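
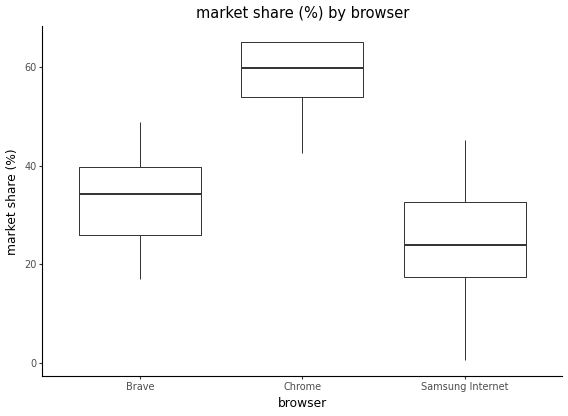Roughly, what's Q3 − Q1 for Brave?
Q3 ≈ 40, Q1 ≈ 25; IQR ≈ 15.

≈ 15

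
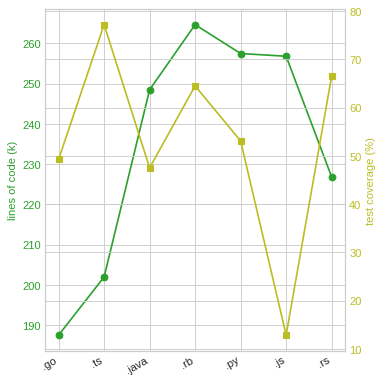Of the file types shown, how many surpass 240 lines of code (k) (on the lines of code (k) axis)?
4

Above 240: .java, .rb, .py, .js.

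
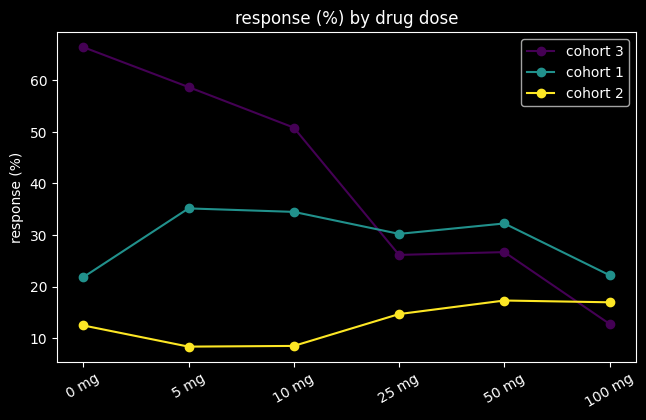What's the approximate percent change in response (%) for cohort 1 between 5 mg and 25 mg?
≈ -14.3%

5 mg ≈ 35, 25 mg ≈ 30; (30 − 35) / 35 ≈ -14.3%.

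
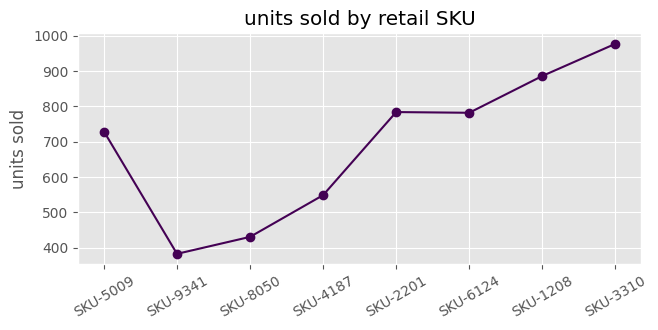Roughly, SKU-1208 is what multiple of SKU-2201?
≈ 1.12×

SKU-1208 ≈ 900, SKU-2201 ≈ 800; 900/800 ≈ 1.12.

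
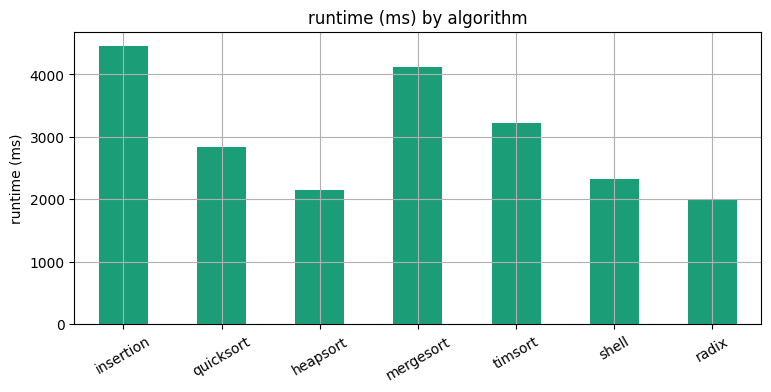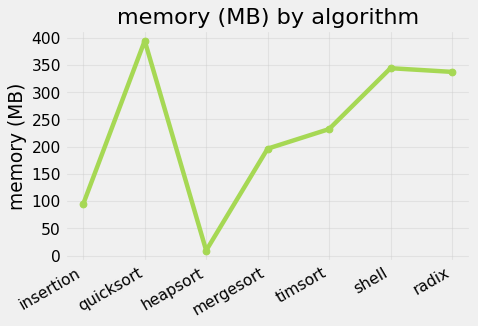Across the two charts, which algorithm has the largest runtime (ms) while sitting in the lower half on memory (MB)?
insertion

Chart 2 median memory (MB) ≈ 250; below-median algorithms: insertion, heapsort, mergesort. Among those, insertion has the highest runtime (ms) (≈ 4500).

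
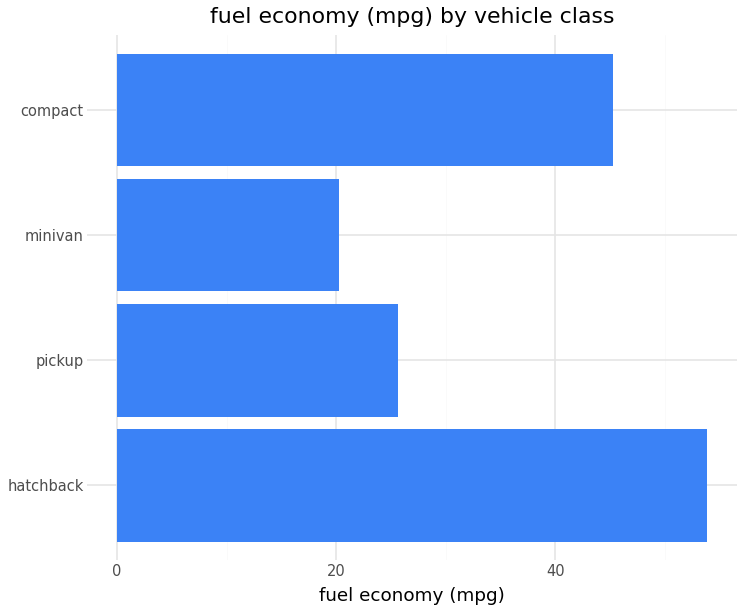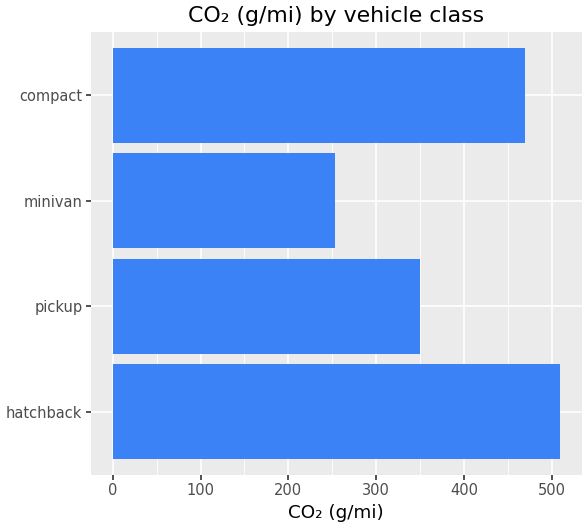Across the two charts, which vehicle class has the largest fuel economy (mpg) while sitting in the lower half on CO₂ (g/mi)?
pickup

Chart 2 median CO₂ (g/mi) ≈ 400; below-median vehicle classes: pickup, minivan. Among those, pickup has the highest fuel economy (mpg) (≈ 25).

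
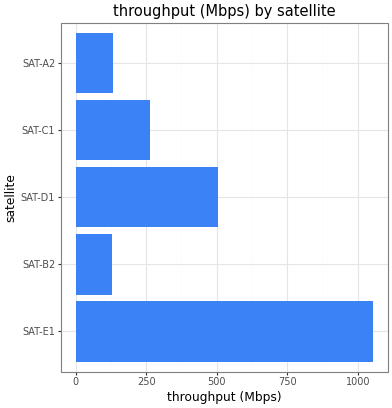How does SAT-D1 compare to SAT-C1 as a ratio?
≈ 1.67×

SAT-D1 ≈ 500, SAT-C1 ≈ 300; 500/300 ≈ 1.67.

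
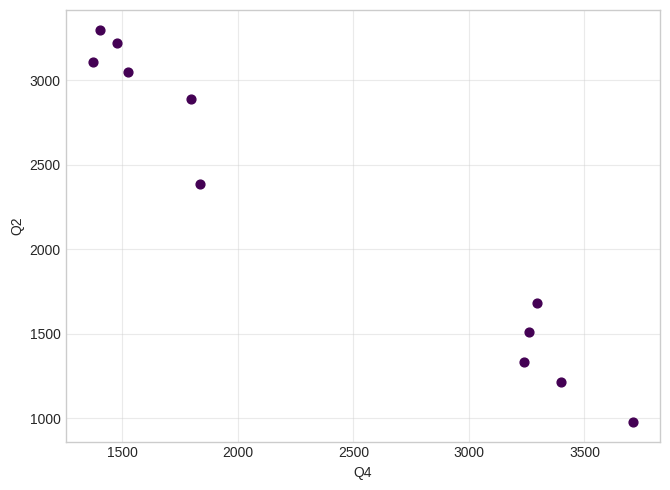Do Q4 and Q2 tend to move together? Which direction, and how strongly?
Points are negatively correlated; strong (|r| ≈ 1.0).

negative, strong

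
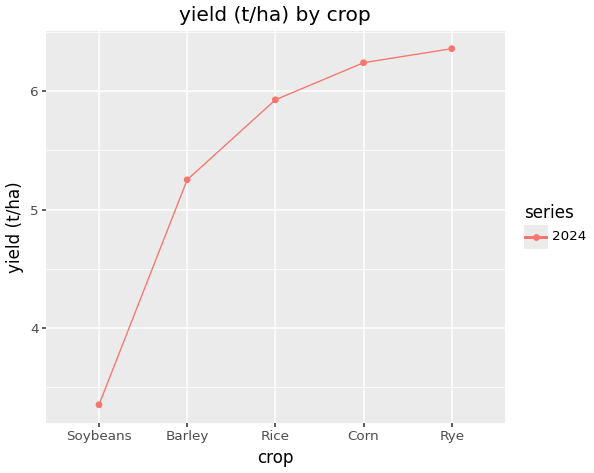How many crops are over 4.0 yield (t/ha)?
4

Above 4.0: Barley, Rice, Corn, Rye.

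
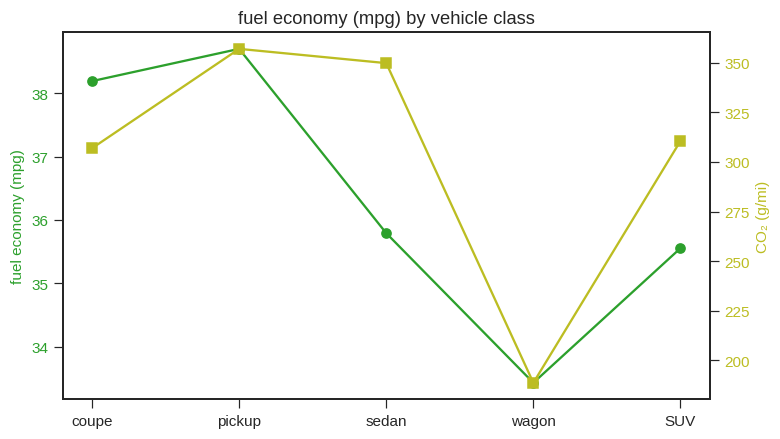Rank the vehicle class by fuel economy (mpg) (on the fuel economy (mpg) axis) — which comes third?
Top 4 (on the fuel economy (mpg) axis): pickup ≈ 38.5, coupe ≈ 38.0, sedan ≈ 36.0, SUV ≈ 35.5.

sedan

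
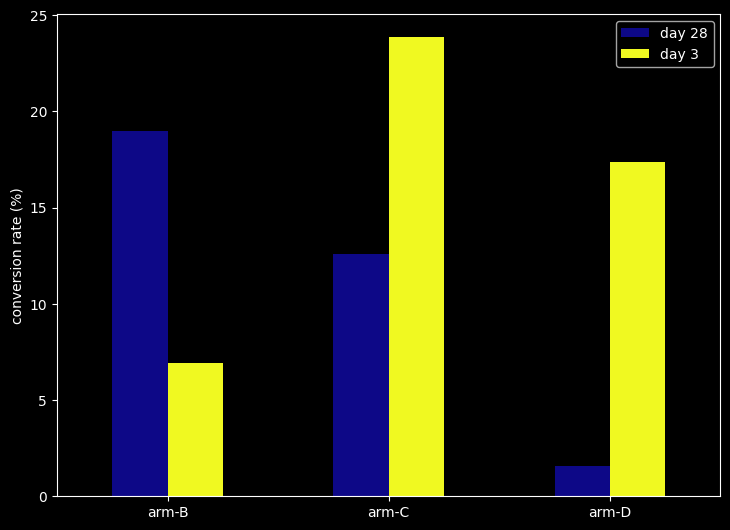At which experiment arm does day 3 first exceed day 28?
arm-C

arm-B: day 3 ≈ 6 vs day 28 ≈ 18 (not yet); arm-C: day 3 ≈ 24 vs day 28 ≈ 12 (first crossover).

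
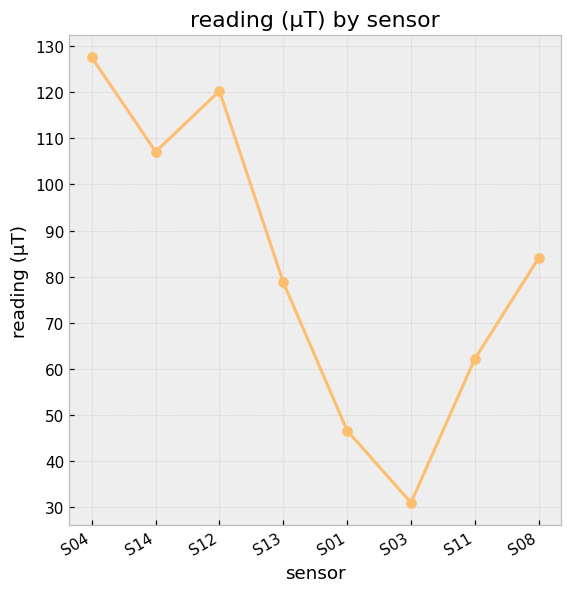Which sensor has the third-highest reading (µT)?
Top 4: S04 ≈ 130, S12 ≈ 120, S14 ≈ 110, S08 ≈ 80.

S14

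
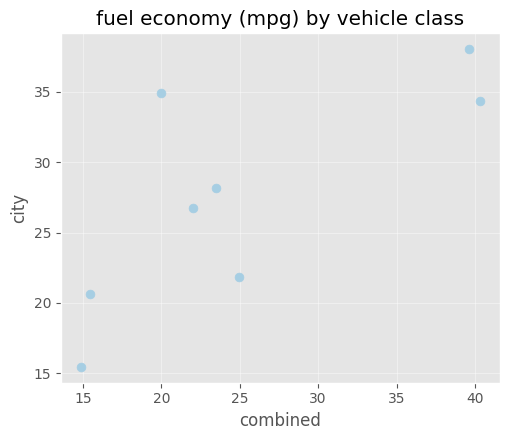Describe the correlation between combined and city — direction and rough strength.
Points are positively correlated; strong (|r| ≈ 0.8).

positive, strong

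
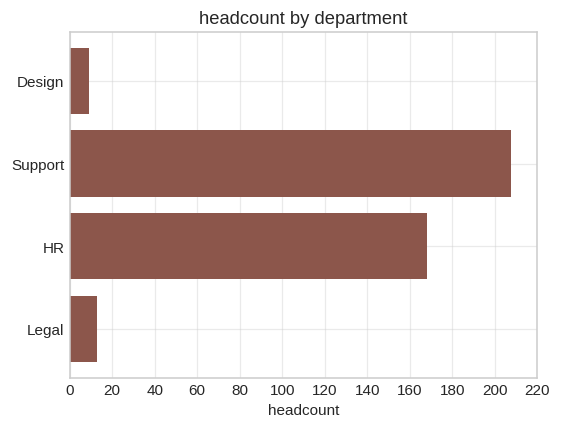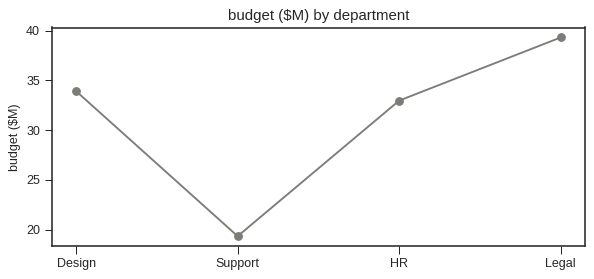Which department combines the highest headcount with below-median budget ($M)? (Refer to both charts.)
Support

Chart 2 median budget ($M) ≈ 35; below-median departments: Support, HR. Among those, Support has the highest headcount (≈ 200).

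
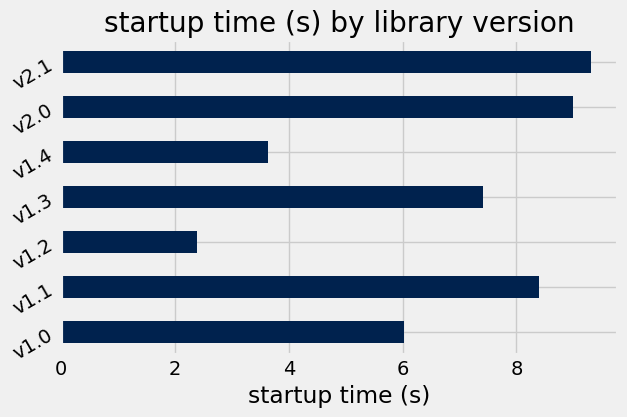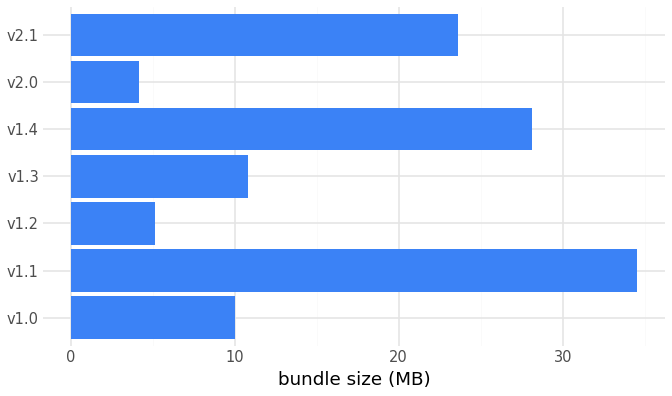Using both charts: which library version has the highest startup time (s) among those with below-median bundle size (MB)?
v2.0

Chart 2 median bundle size (MB) ≈ 10; below-median library versions: v1.0, v1.2, v2.0. Among those, v2.0 has the highest startup time (s) (≈ 9).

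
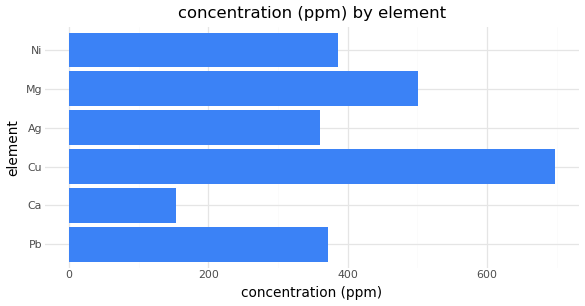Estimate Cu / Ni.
≈ 1.75×

Cu ≈ 700, Ni ≈ 400; 700/400 ≈ 1.75.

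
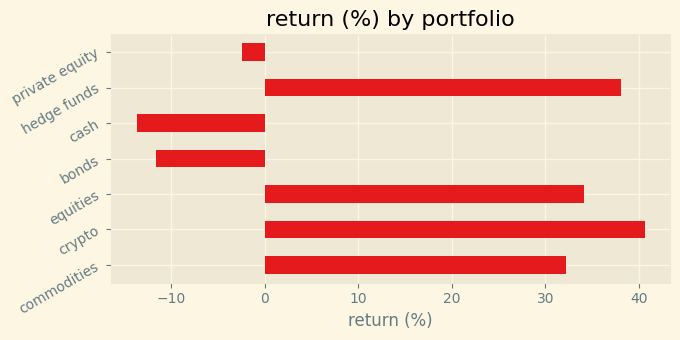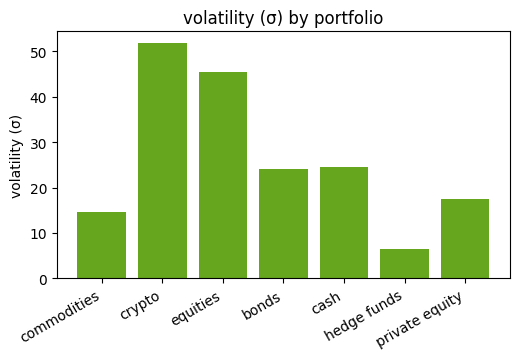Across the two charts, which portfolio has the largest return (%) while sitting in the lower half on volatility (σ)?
hedge funds

Chart 2 median volatility (σ) ≈ 25; below-median portfolios: commodities, hedge funds, private equity. Among those, hedge funds has the highest return (%) (≈ 40).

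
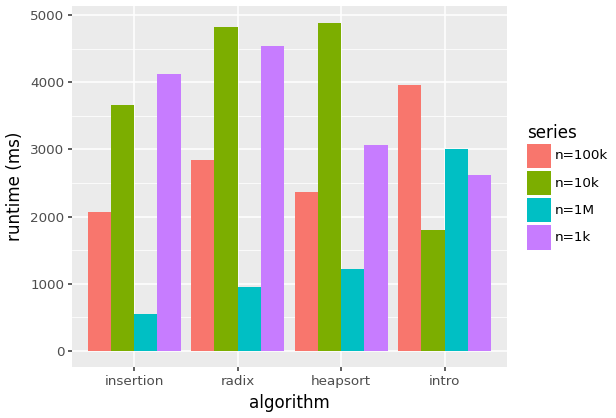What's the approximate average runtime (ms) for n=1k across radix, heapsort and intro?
(4500 + 3000 + 2500) / 3 ≈ 3333.

≈ 3333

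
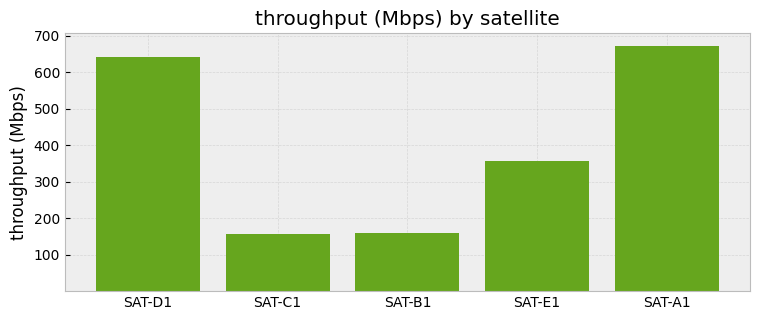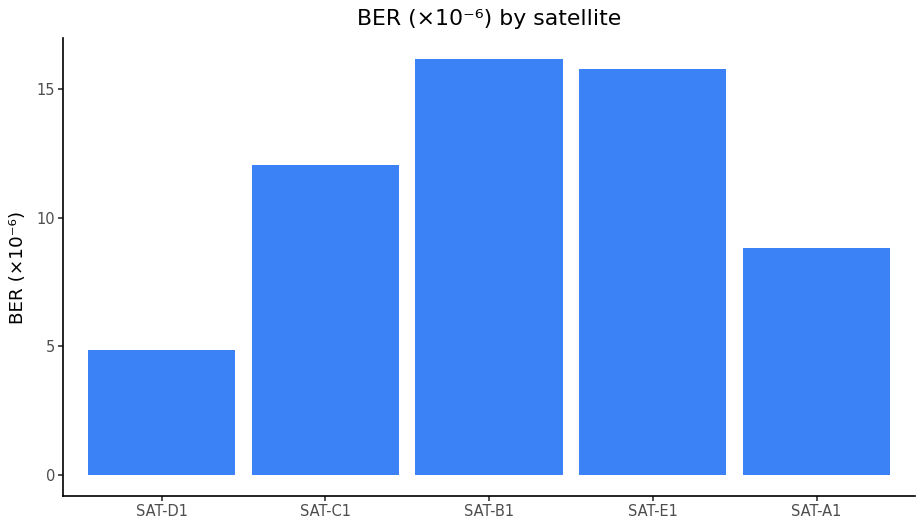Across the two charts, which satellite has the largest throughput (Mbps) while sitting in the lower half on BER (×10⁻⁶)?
SAT-A1

Chart 2 median BER (×10⁻⁶) ≈ 12; below-median satellites: SAT-D1, SAT-A1. Among those, SAT-A1 has the highest throughput (Mbps) (≈ 700).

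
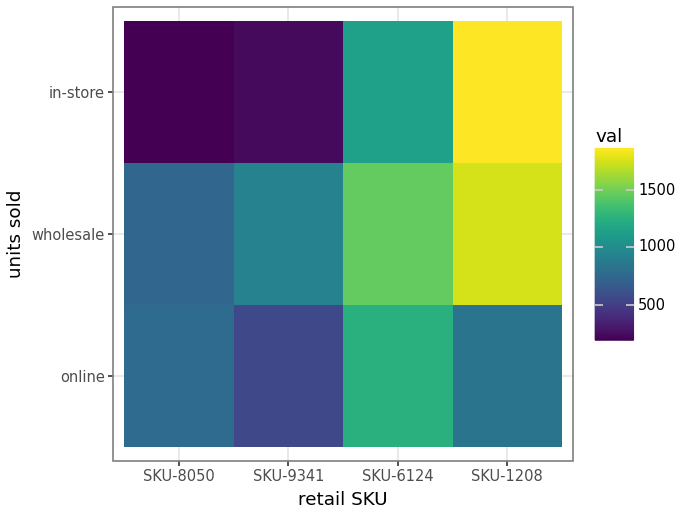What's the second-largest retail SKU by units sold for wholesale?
Top 3 for wholesale: SKU-1208 ≈ 1800, SKU-6124 ≈ 1400, SKU-9341 ≈ 1000.

SKU-6124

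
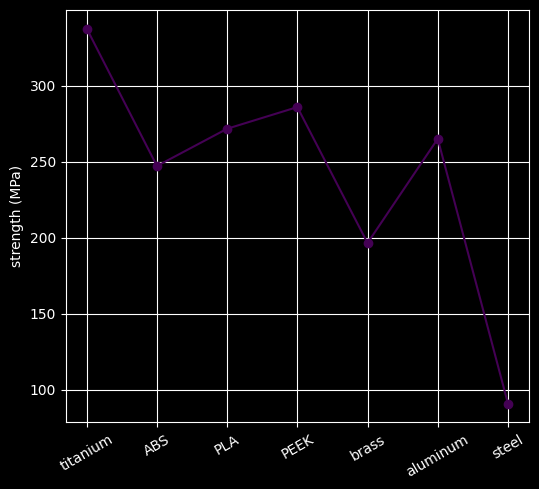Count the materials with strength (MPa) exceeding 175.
Above 175: titanium, ABS, PLA, PEEK, brass, aluminum.

6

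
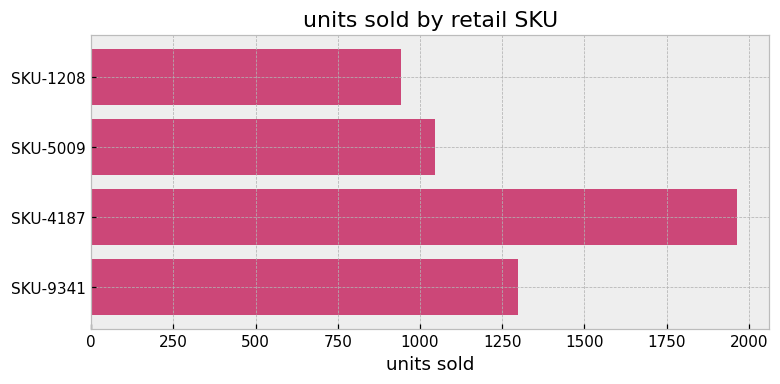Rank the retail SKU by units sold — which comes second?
SKU-9341

Top 3: SKU-4187 ≈ 2000, SKU-9341 ≈ 1200, SKU-5009 ≈ 1000.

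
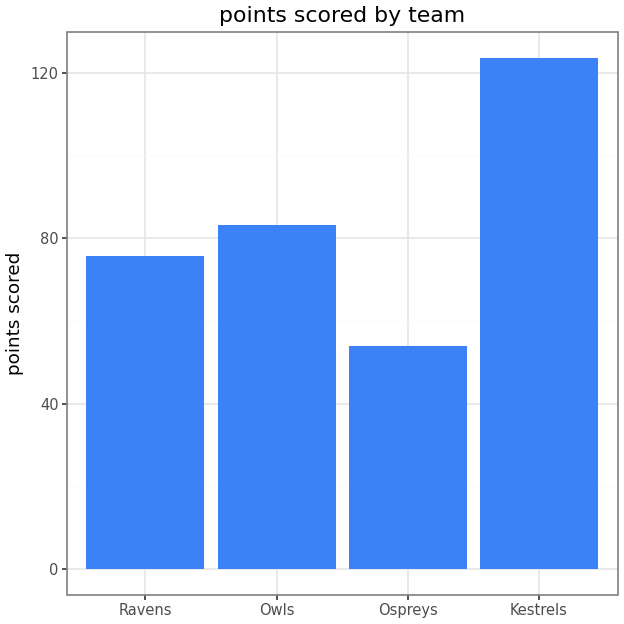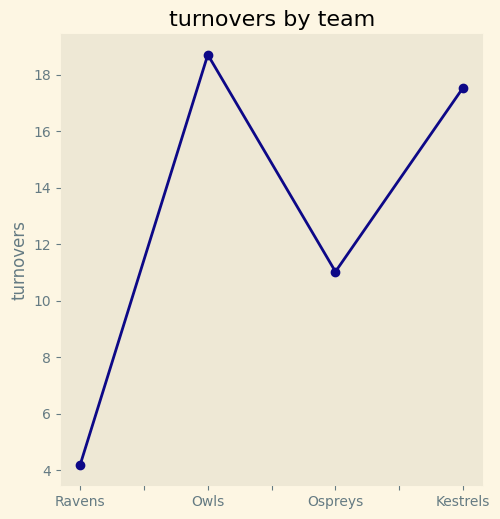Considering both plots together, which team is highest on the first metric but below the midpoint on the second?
Chart 2 median turnovers ≈ 14; below-median teams: Ravens, Ospreys. Among those, Ravens has the highest points scored (≈ 80).

Ravens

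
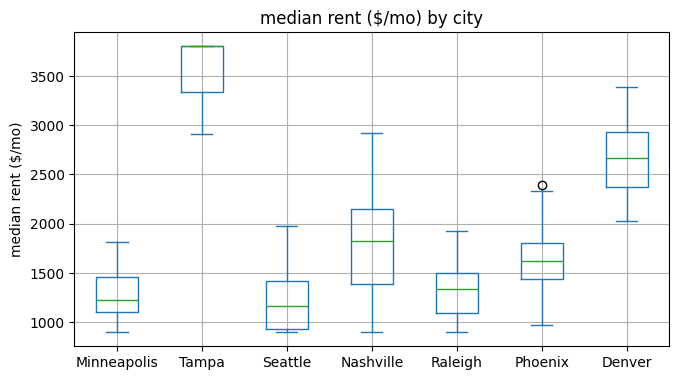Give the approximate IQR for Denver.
Q3 ≈ 3000, Q1 ≈ 2500; IQR ≈ 500.

≈ 500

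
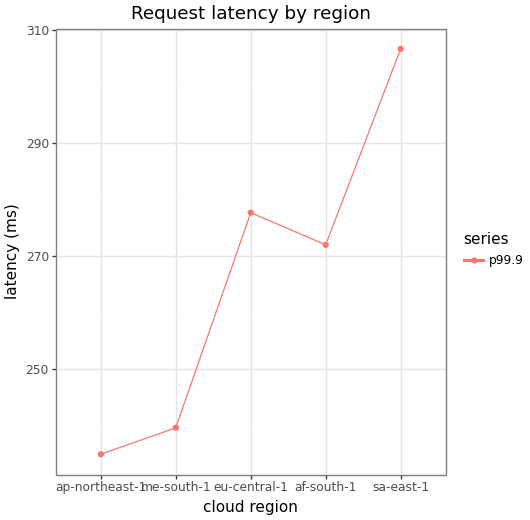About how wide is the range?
≈ 80

Max sa-east-1 ≈ 310, min ap-northeast-1 ≈ 230; range ≈ 80.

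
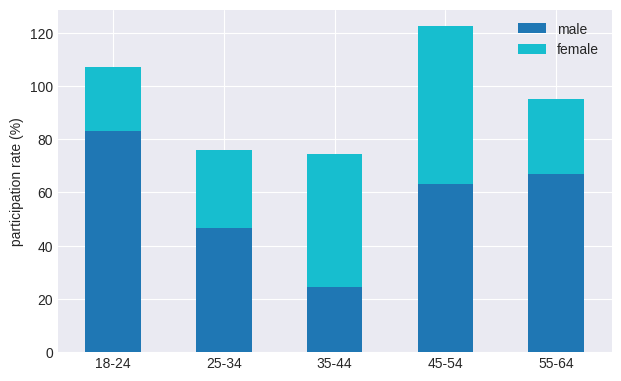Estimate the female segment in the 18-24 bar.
≈ 20

female top ≈ 100, bottom ≈ 80; segment ≈ 20.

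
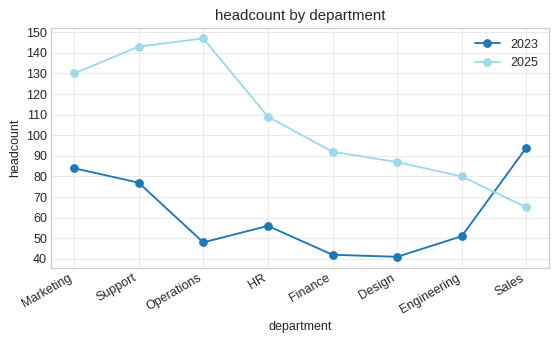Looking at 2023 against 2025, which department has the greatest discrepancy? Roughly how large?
Operations: 2023 ≈ 50, 2025 ≈ 150 → gap ≈ 100. Next-largest (Support) is only ≈ 60.

Operations, ≈ 100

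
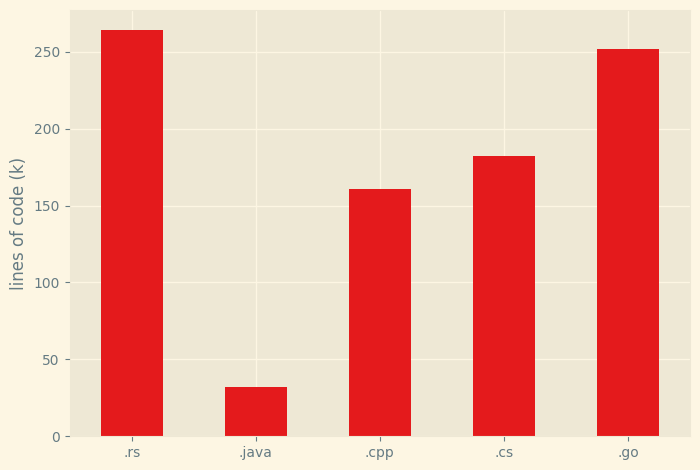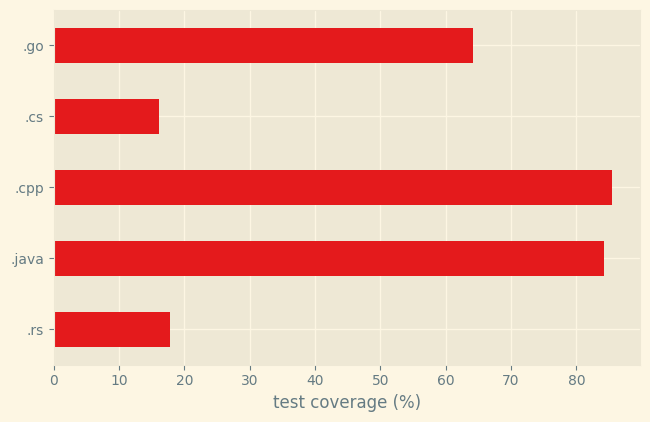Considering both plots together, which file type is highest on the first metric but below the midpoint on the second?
.rs

Chart 2 median test coverage (%) ≈ 60; below-median file types: .rs, .cs. Among those, .rs has the highest lines of code (k) (≈ 275).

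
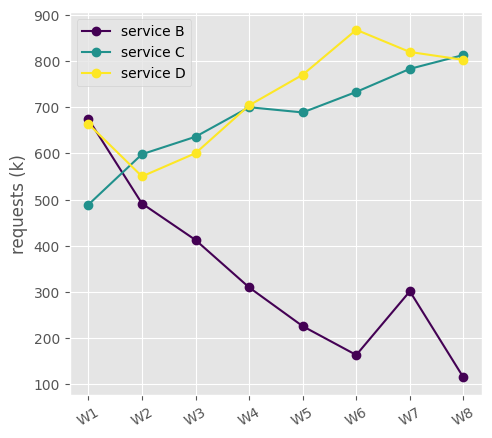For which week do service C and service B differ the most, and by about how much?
W8, ≈ 700 k

W8: service C ≈ 800, service B ≈ 100 → gap ≈ 700. Next-largest (W6) is only ≈ 500.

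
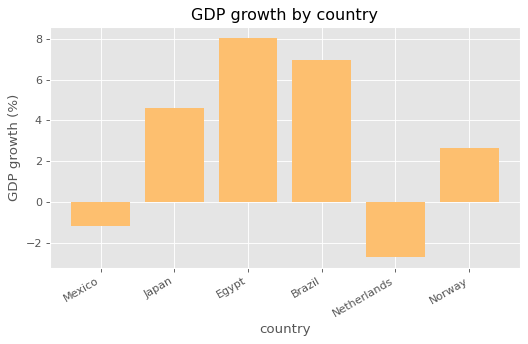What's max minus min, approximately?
Max Egypt ≈ 8, min Netherlands ≈ -3; range ≈ 11.

≈ 11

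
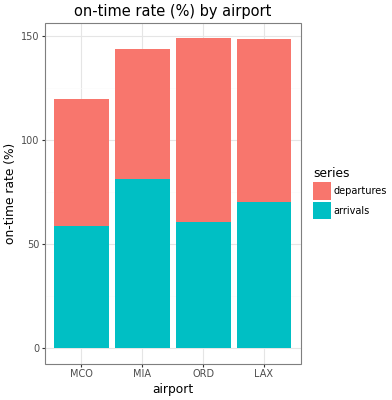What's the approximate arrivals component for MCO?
arrivals top ≈ 60, bottom ≈ 0; segment ≈ 60.

≈ 60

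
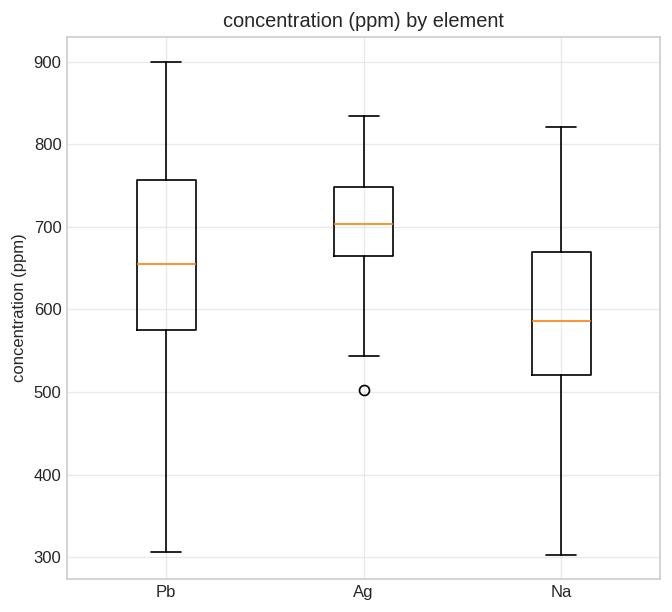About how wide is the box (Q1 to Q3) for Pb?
≈ 190

Q3 ≈ 760, Q1 ≈ 570; IQR ≈ 190.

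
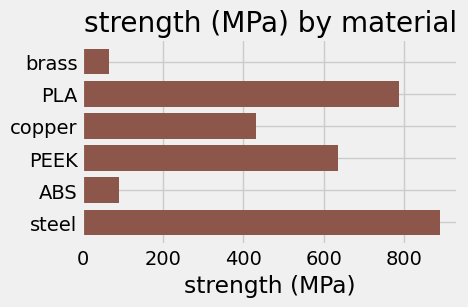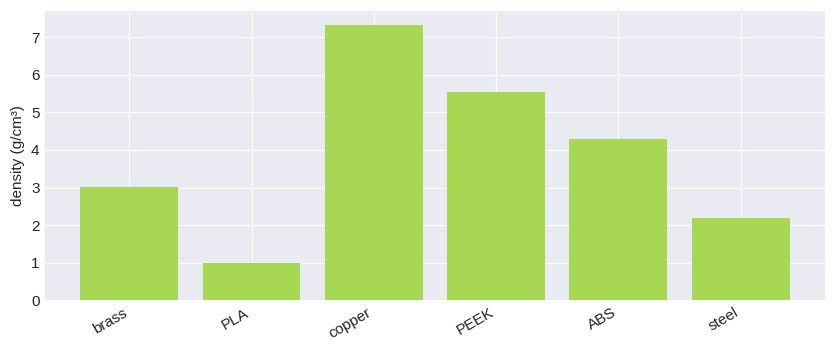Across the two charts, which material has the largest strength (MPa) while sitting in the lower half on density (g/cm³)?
steel

Chart 2 median density (g/cm³) ≈ 4; below-median materials: brass, PLA, steel. Among those, steel has the highest strength (MPa) (≈ 900).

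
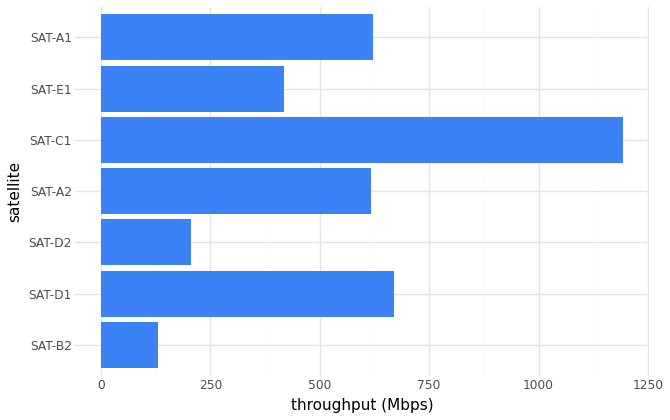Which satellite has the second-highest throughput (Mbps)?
SAT-D1

Top 3: SAT-C1 ≈ 1200, SAT-D1 ≈ 700, SAT-A1 ≈ 600.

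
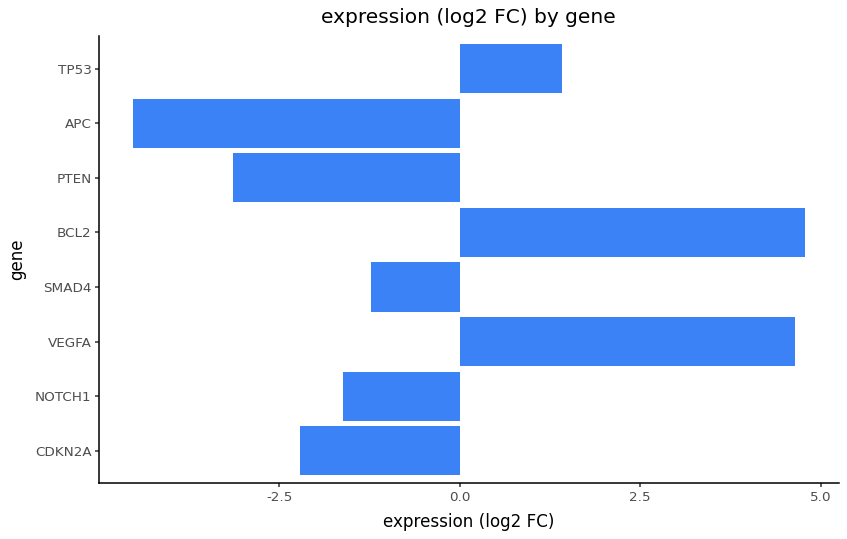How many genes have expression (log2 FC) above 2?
Above 2: VEGFA, BCL2.

2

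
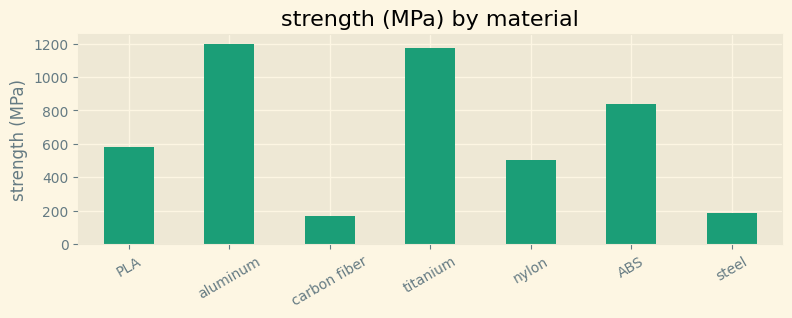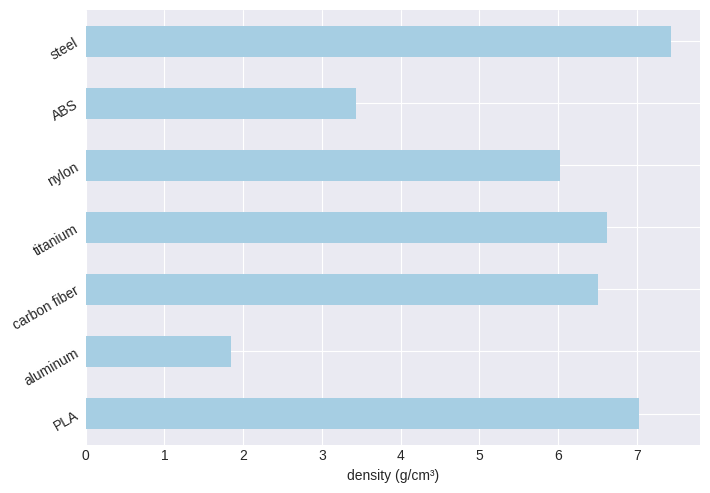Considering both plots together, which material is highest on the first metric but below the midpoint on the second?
aluminum

Chart 2 median density (g/cm³) ≈ 7; below-median materials: aluminum, nylon, ABS. Among those, aluminum has the highest strength (MPa) (≈ 1200).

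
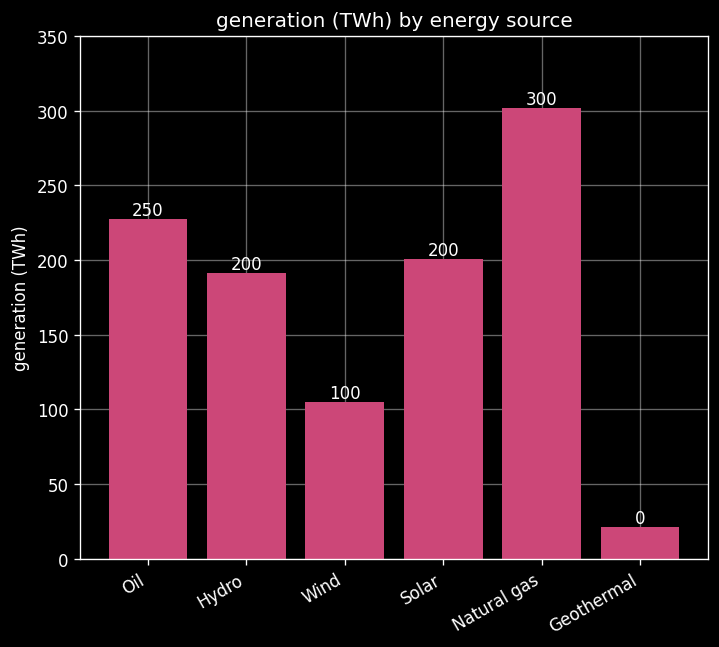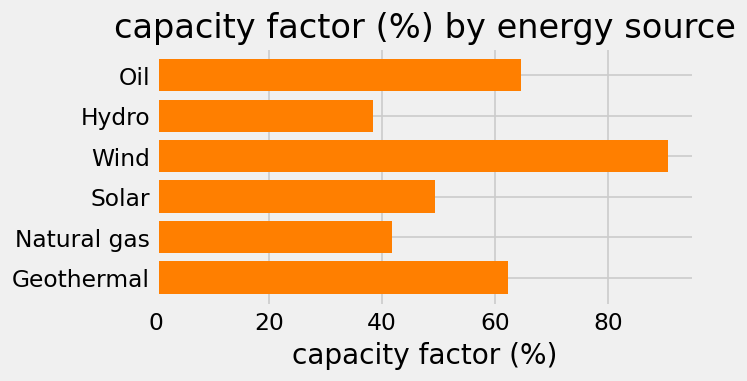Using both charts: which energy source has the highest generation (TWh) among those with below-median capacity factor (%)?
Chart 2 median capacity factor (%) ≈ 60; below-median energy sources: Hydro, Solar, Natural gas. Among those, Natural gas has the highest generation (TWh) (≈ 300).

Natural gas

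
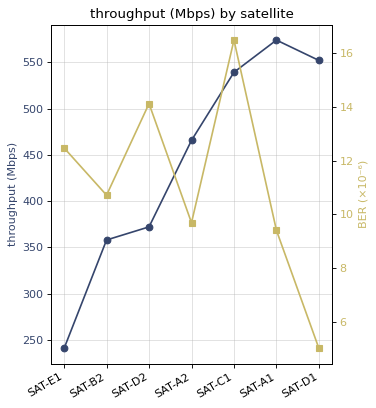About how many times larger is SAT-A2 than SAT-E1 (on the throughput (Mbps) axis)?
SAT-A2 ≈ 450, SAT-E1 ≈ 250; 450/250 ≈ 1.8.

≈ 1.8×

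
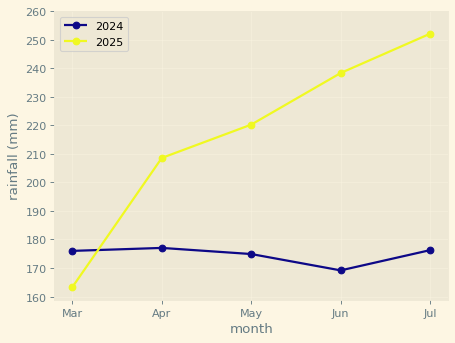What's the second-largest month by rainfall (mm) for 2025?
Top 3 for 2025: Jul ≈ 250, Jun ≈ 240, May ≈ 220.

Jun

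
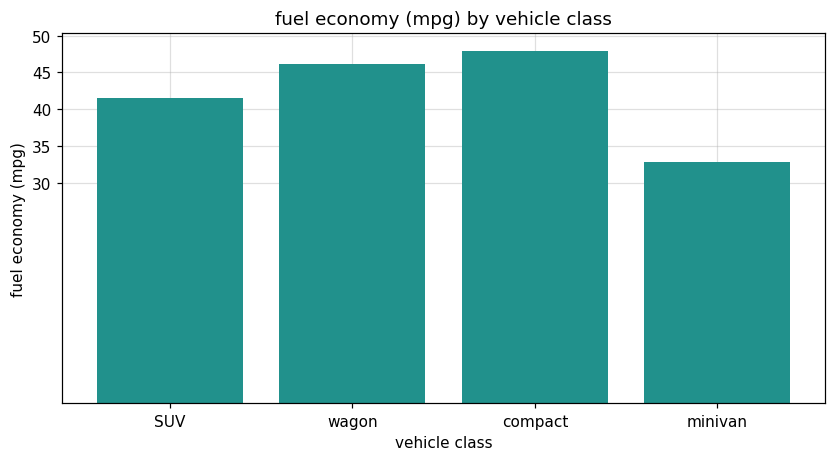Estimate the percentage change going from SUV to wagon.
SUV ≈ 40, wagon ≈ 45; (45 − 40) / 40 ≈ +12.5%.

≈ +12.5%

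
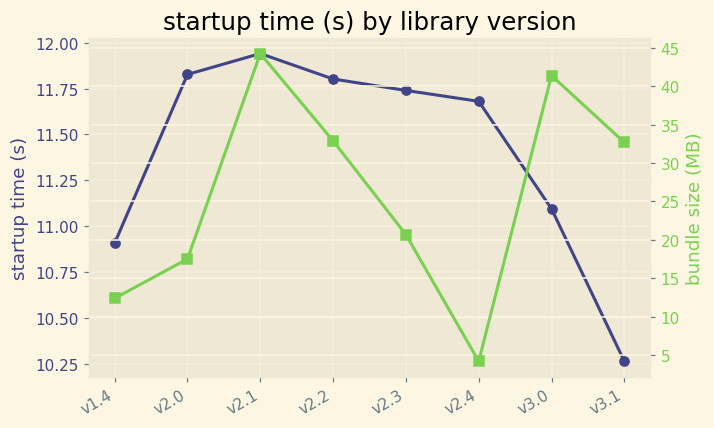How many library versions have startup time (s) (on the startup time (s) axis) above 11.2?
5

Above 11.2: v2.0, v2.1, v2.2, v2.3, v2.4.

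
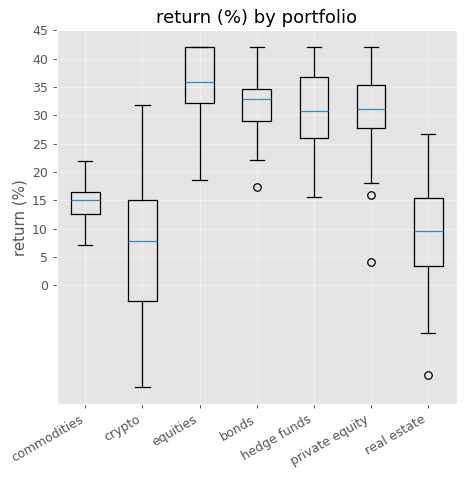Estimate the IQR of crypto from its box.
Q3 ≈ 15, Q1 ≈ -5; IQR ≈ 20.

≈ 20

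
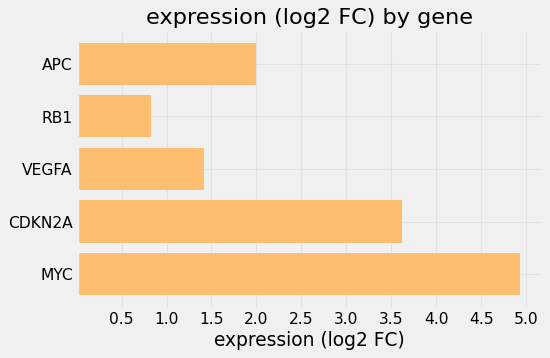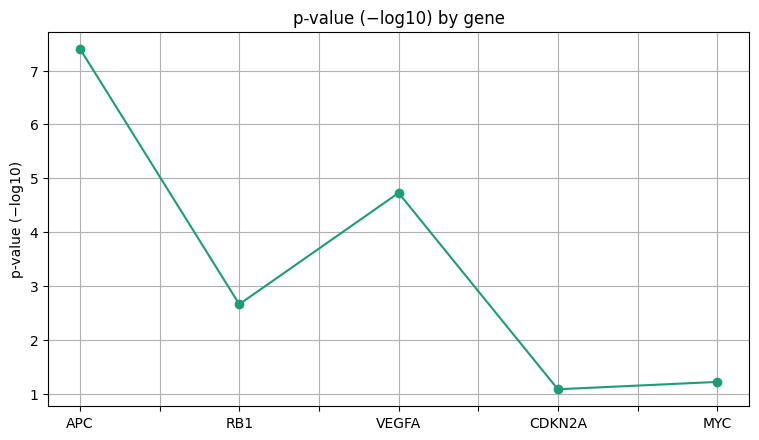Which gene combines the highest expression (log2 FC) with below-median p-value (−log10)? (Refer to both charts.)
Chart 2 median p-value (−log10) ≈ 3; below-median genes: CDKN2A, MYC. Among those, MYC has the highest expression (log2 FC) (≈ 5).

MYC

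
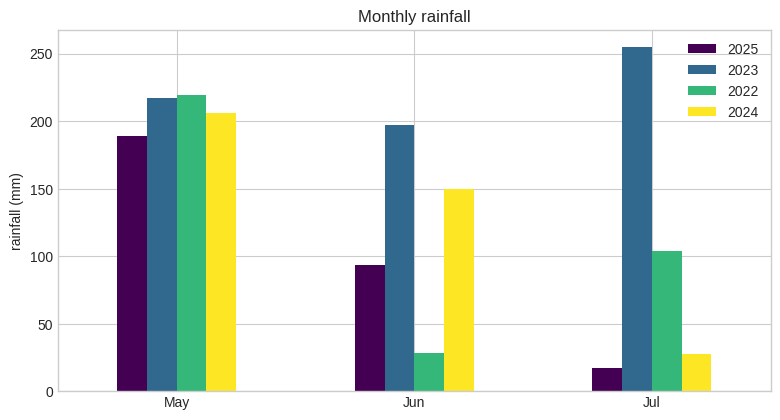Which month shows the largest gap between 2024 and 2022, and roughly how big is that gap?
Jun, ≈ 125 mm

Jun: 2024 ≈ 150, 2022 ≈ 25 → gap ≈ 125. Next-largest (Jul) is only ≈ 75.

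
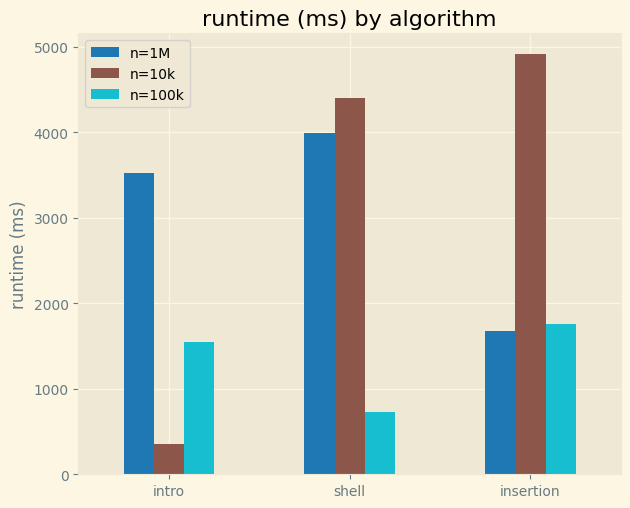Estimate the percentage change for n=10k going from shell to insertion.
≈ +11.1%

shell ≈ 4500, insertion ≈ 5000; (5000 − 4500) / 4500 ≈ +11.1%.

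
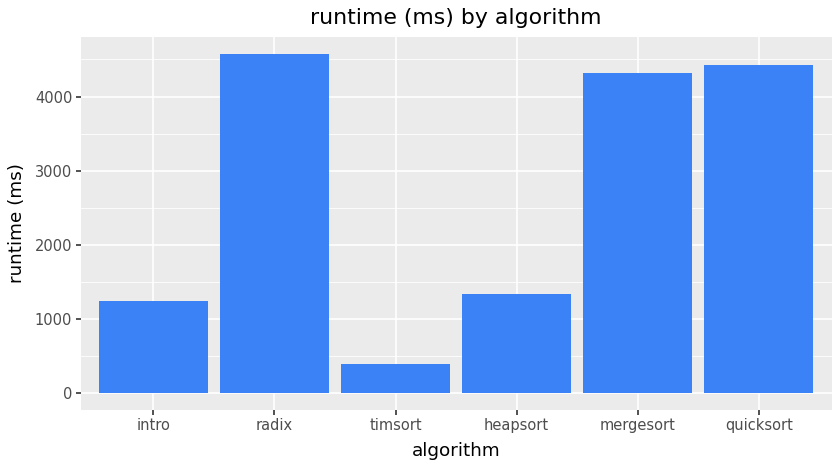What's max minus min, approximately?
≈ 4000

Max radix ≈ 4500, min timsort ≈ 500; range ≈ 4000.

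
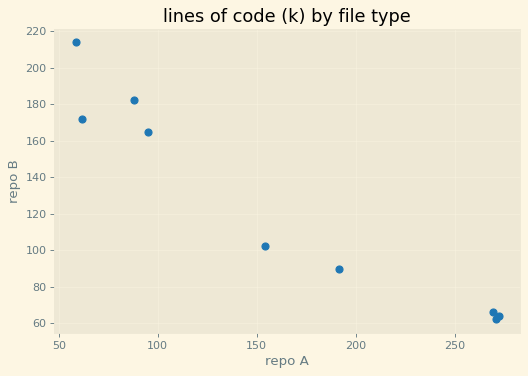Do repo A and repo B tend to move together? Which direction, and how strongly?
Points are negatively correlated; strong (|r| ≈ 1.0).

negative, strong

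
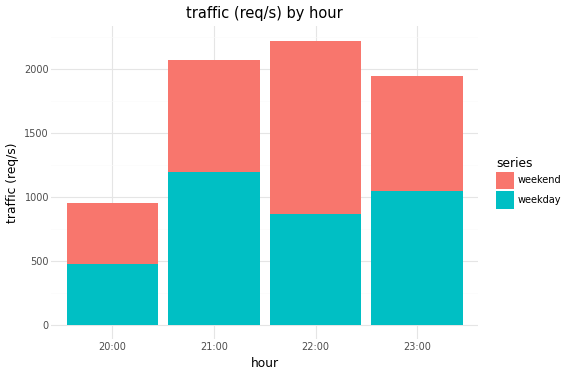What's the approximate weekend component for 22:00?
≈ 1400

weekend top ≈ 2200, bottom ≈ 800; segment ≈ 1400.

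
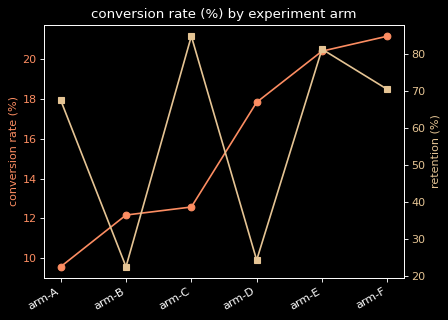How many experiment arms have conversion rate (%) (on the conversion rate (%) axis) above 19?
Above 19: arm-E, arm-F.

2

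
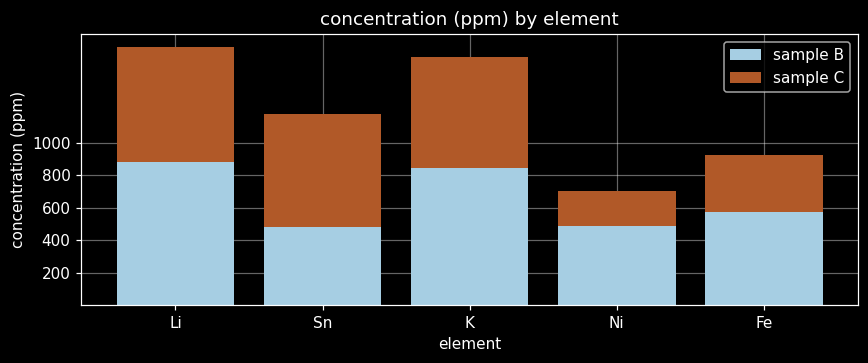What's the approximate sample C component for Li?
sample C top ≈ 1600, bottom ≈ 800; segment ≈ 800.

≈ 800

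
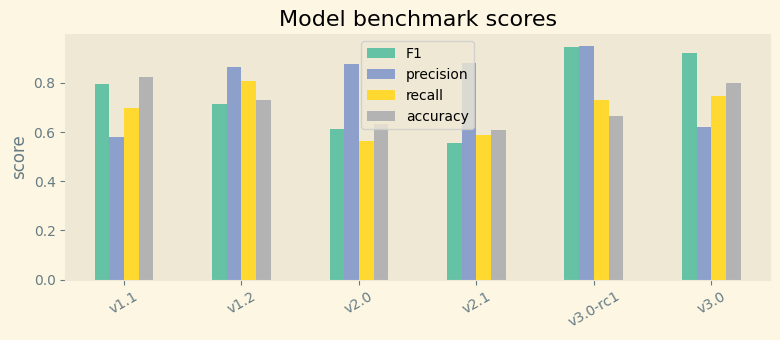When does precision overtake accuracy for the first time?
v1.1: precision ≈ 0.6 vs accuracy ≈ 0.8 (not yet); v1.2: precision ≈ 0.9 vs accuracy ≈ 0.7 (first crossover).

v1.2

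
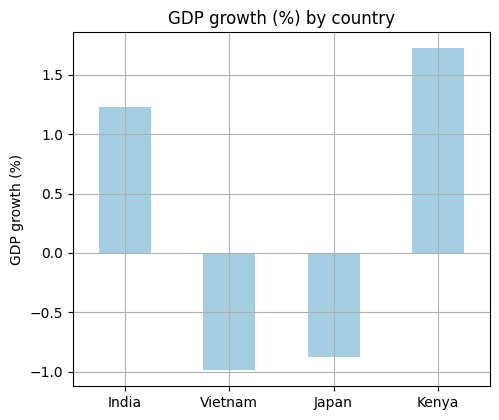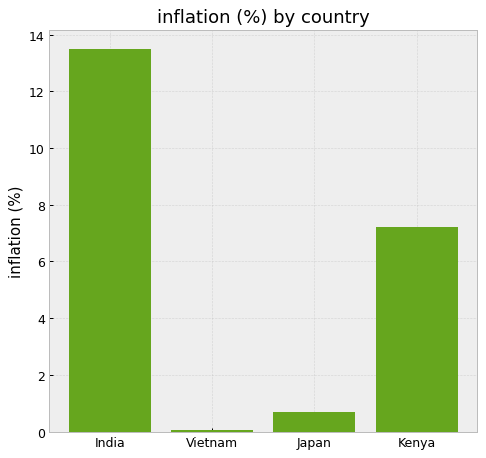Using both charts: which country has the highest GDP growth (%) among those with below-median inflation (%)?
Japan

Chart 2 median inflation (%) ≈ 4; below-median countries: Vietnam, Japan. Among those, Japan has the highest GDP growth (%) (≈ -0.8).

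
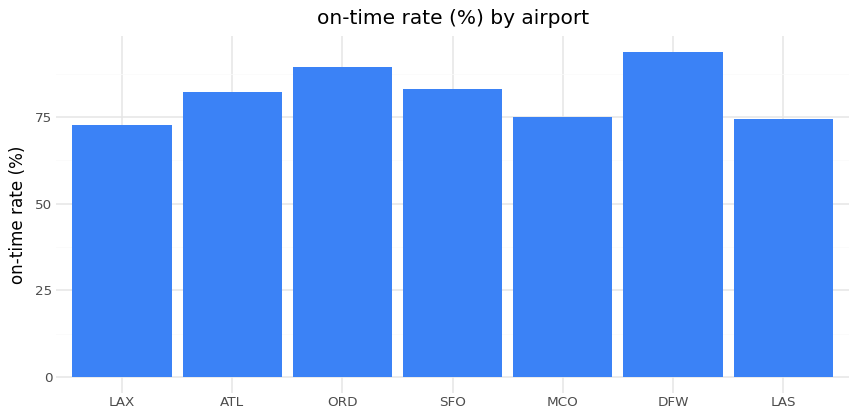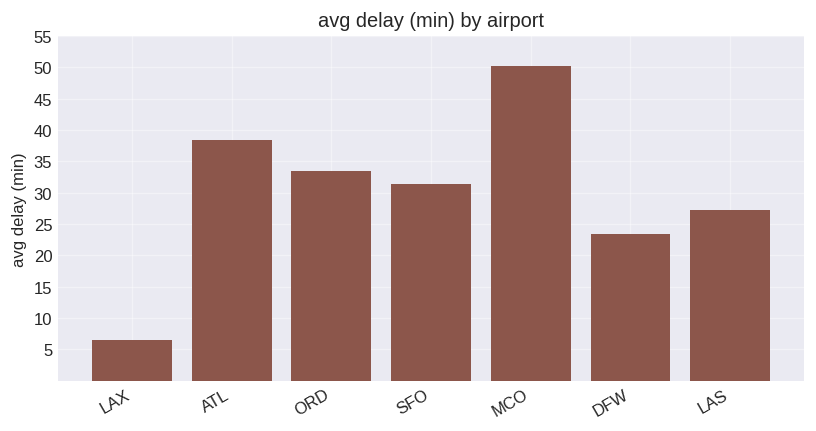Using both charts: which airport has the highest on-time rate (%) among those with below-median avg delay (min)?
DFW

Chart 2 median avg delay (min) ≈ 30; below-median airports: LAX, DFW, LAS. Among those, DFW has the highest on-time rate (%) (≈ 90).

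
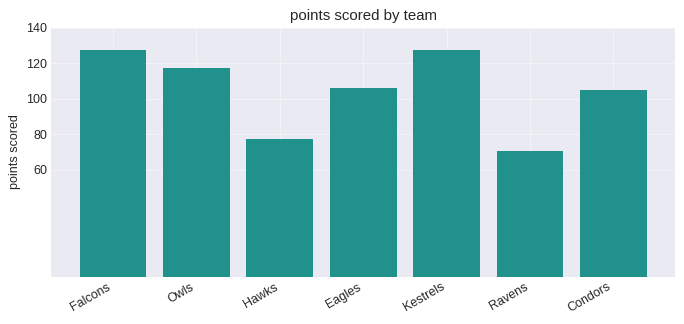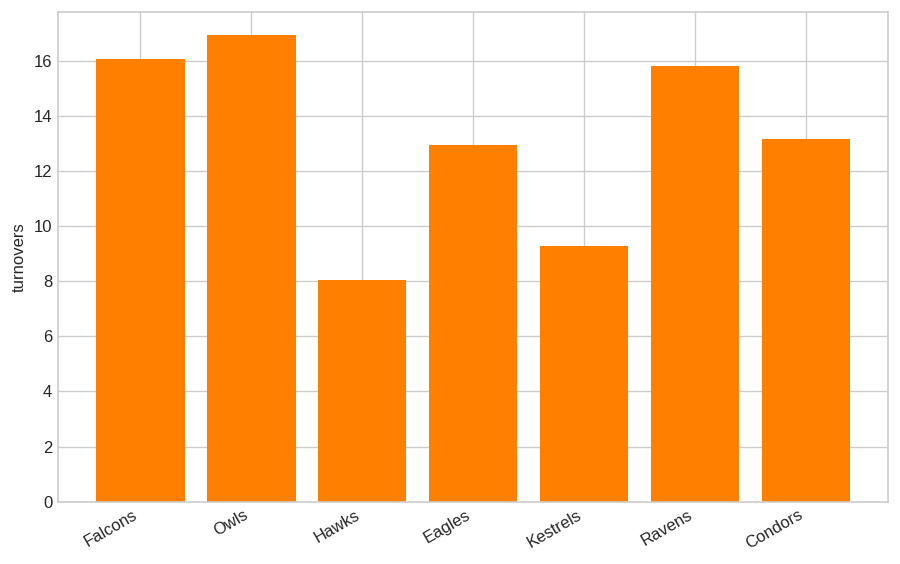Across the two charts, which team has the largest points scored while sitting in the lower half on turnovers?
Chart 2 median turnovers ≈ 14; below-median teams: Hawks, Eagles, Kestrels. Among those, Kestrels has the highest points scored (≈ 120).

Kestrels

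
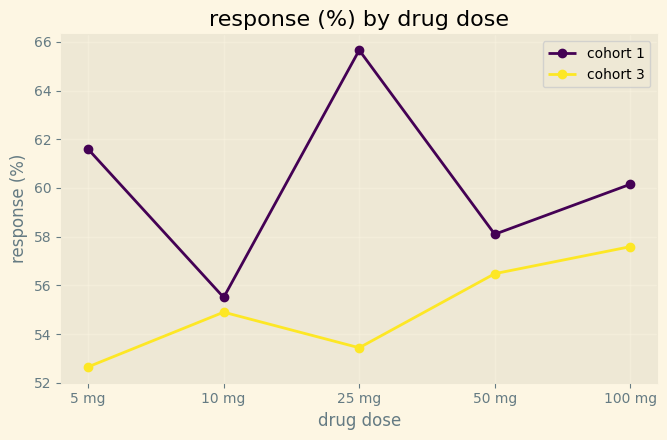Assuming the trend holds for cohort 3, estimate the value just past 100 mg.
Last three: 54, 56, 58 → slope ≈ 2/step → next ≈ 60.

≈ 60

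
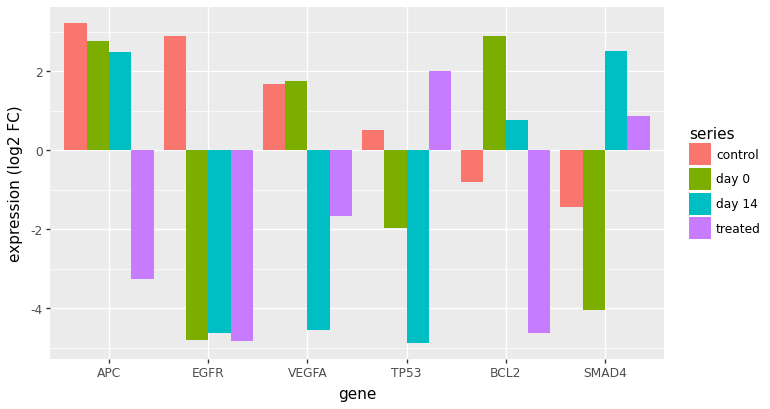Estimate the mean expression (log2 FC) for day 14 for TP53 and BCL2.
(-5 + 1) / 2 ≈ -2.

≈ -2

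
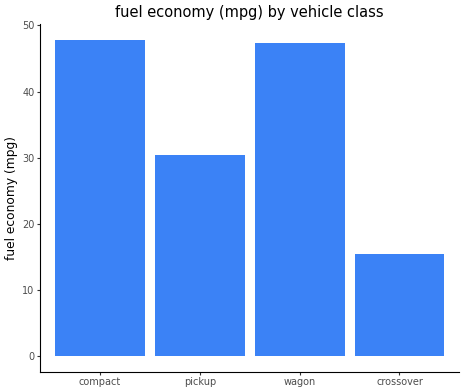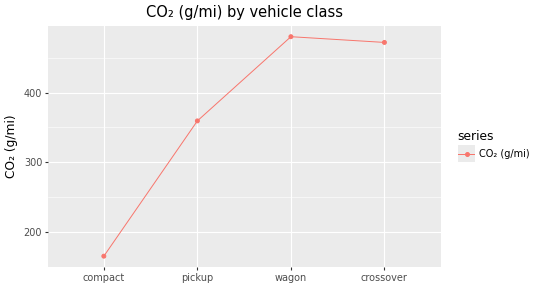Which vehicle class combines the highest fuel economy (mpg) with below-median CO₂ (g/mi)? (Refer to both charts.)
Chart 2 median CO₂ (g/mi) ≈ 400; below-median vehicle classes: compact, pickup. Among those, compact has the highest fuel economy (mpg) (≈ 50).

compact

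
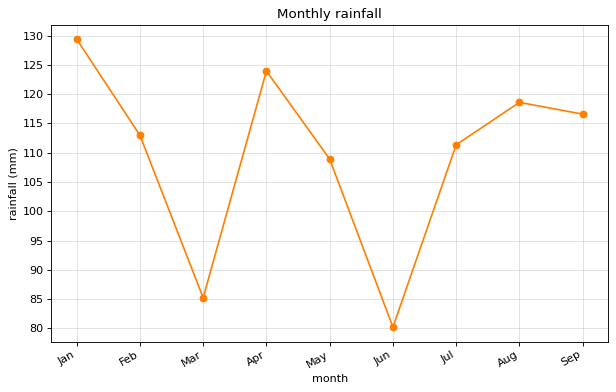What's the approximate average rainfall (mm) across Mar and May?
≈ 98

(85 + 110) / 2 ≈ 98.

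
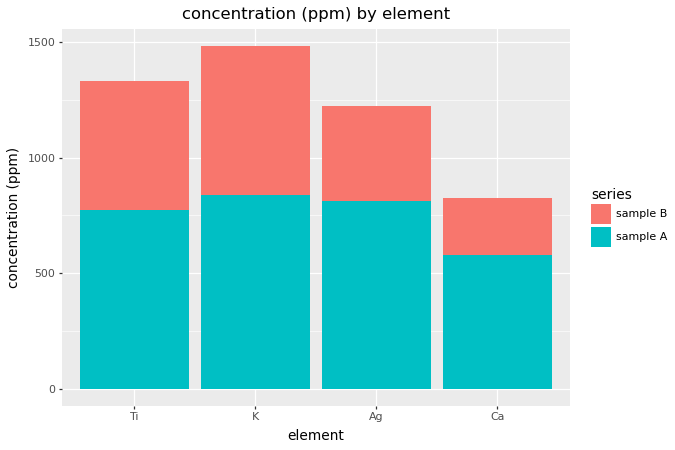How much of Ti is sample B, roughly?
sample B top ≈ 1400, bottom ≈ 800; segment ≈ 600.

≈ 600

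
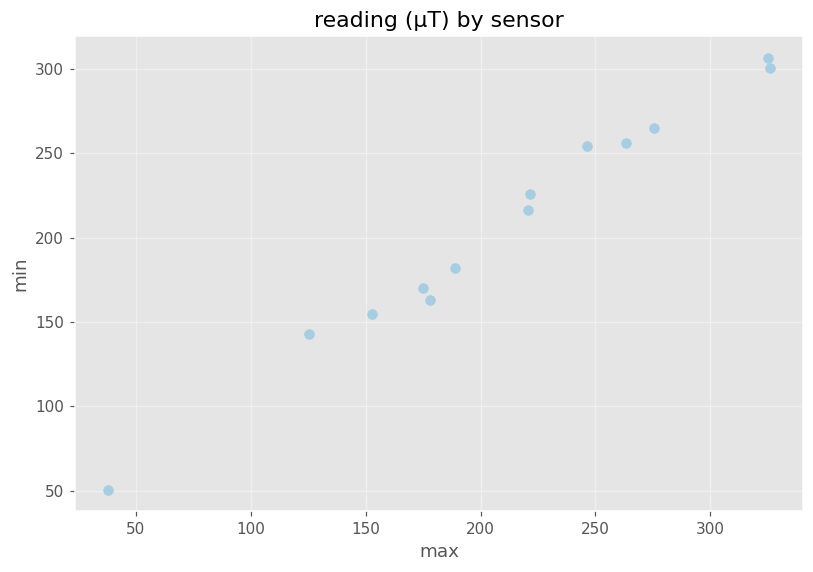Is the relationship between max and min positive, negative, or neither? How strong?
Points are positively correlated; strong (|r| ≈ 1.0).

positive, strong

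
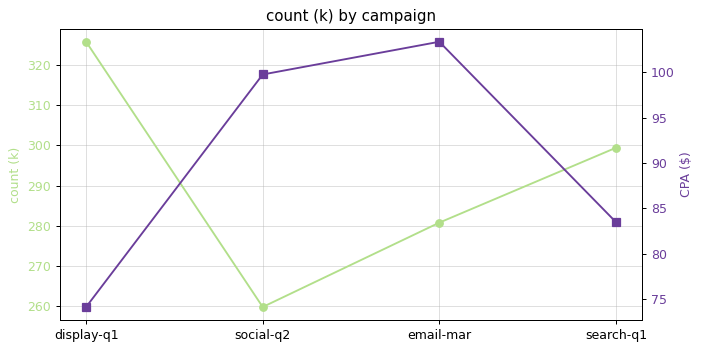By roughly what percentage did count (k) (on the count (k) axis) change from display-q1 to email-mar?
display-q1 ≈ 330, email-mar ≈ 280; (280 − 330) / 330 ≈ -15.2%.

≈ -15.2%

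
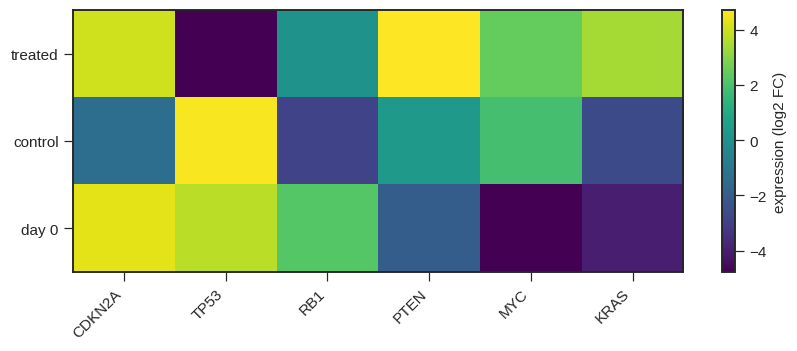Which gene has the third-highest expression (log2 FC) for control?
Top 4 for control: TP53 ≈ 5, MYC ≈ 2, PTEN ≈ 0, CDKN2A ≈ -1.

PTEN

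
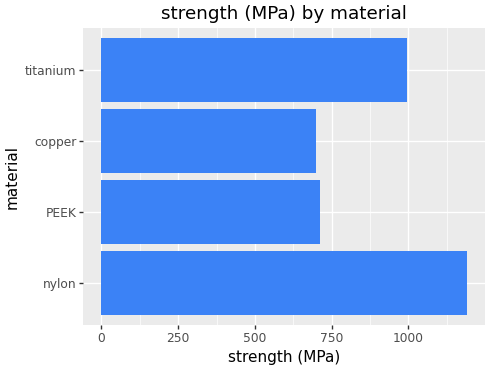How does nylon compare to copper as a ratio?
nylon ≈ 1200, copper ≈ 700; 1200/700 ≈ 1.71.

≈ 1.71×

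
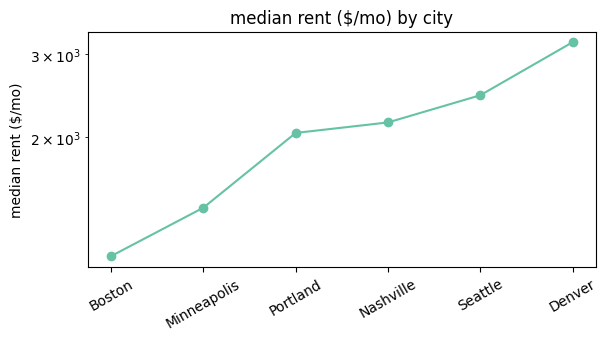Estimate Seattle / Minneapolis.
≈ 1.71×

Seattle ≈ 2400, Minneapolis ≈ 1400; 2400/1400 ≈ 1.71.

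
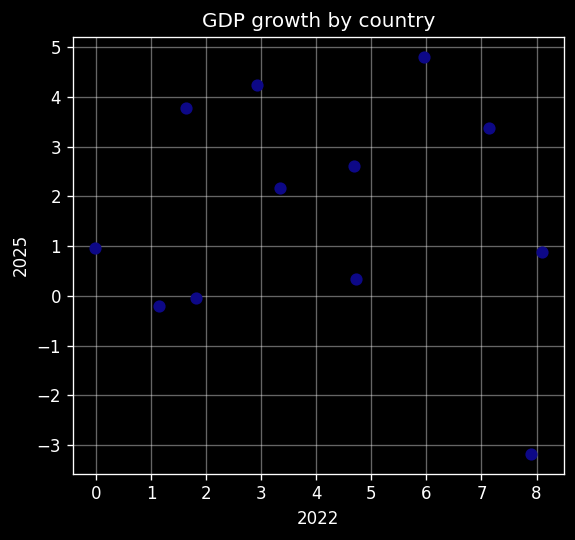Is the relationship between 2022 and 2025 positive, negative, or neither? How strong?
Points are roughly uncorrelated; weak (|r| ≈ 0.1).

no clear correlation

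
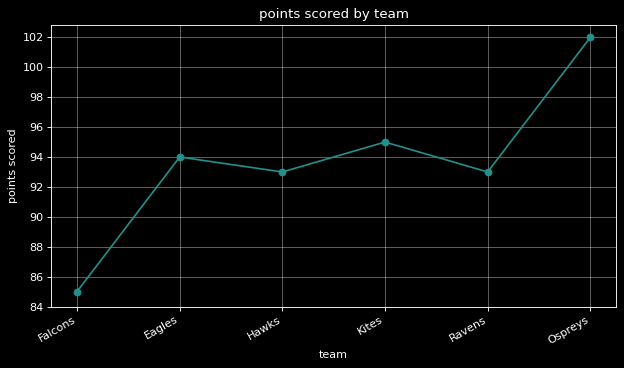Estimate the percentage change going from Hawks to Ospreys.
≈ +10.9%

Hawks ≈ 92, Ospreys ≈ 102; (102 − 92) / 92 ≈ +10.9%.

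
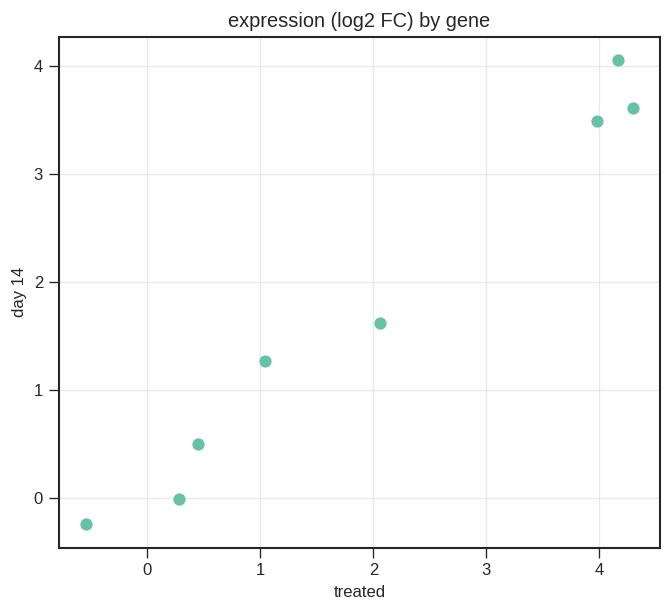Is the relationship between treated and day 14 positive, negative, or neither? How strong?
positive, strong

Points are positively correlated; strong (|r| ≈ 1.0).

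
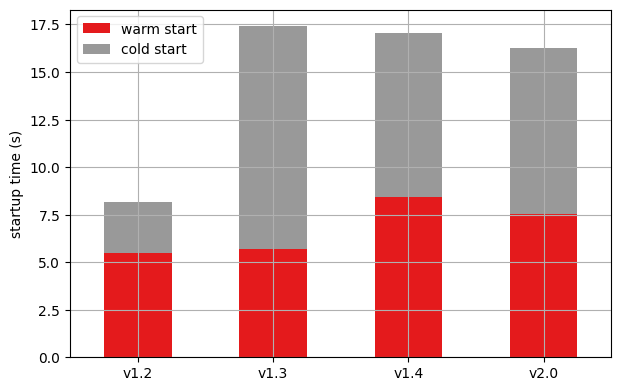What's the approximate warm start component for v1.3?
warm start top ≈ 6, bottom ≈ 0; segment ≈ 6.

≈ 6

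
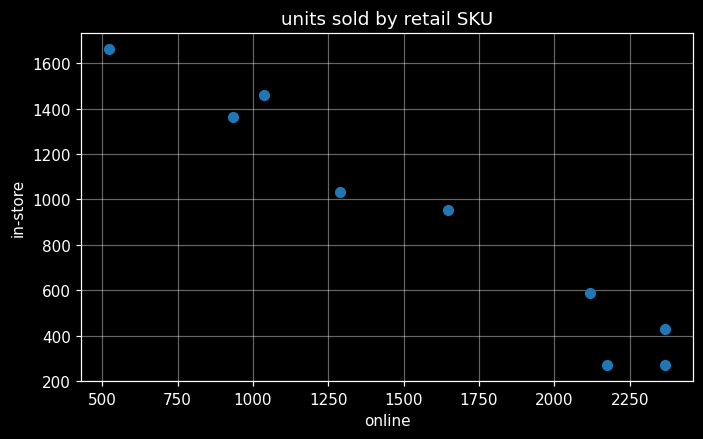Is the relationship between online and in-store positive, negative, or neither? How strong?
negative, strong

Points are negatively correlated; strong (|r| ≈ 1.0).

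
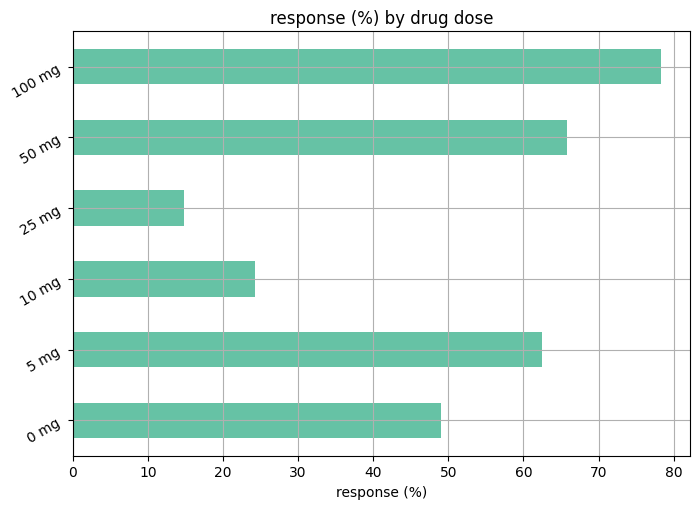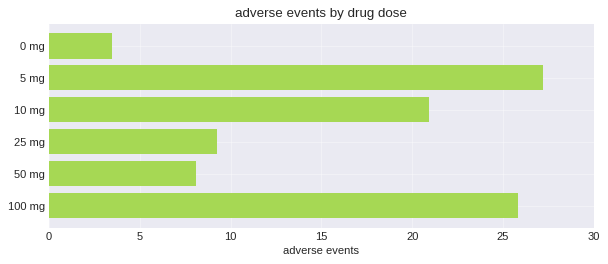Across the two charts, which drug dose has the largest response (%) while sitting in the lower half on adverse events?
Chart 2 median adverse events ≈ 15; below-median drug doses: 0 mg, 25 mg, 50 mg. Among those, 50 mg has the highest response (%) (≈ 70).

50 mg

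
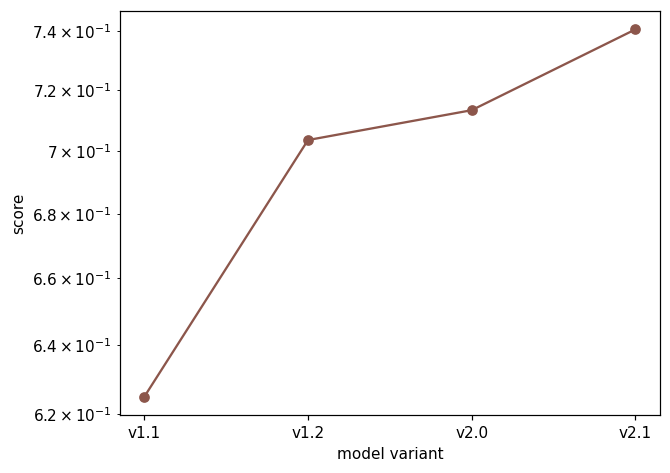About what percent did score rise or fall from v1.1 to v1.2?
v1.1 ≈ 0.62, v1.2 ≈ 0.70; (0.70 − 0.62) / 0.62 ≈ +12.9%.

≈ +12.9%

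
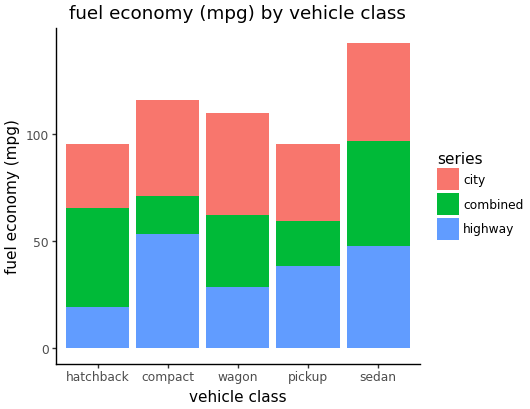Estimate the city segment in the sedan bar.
city top ≈ 140, bottom ≈ 100; segment ≈ 40.

≈ 40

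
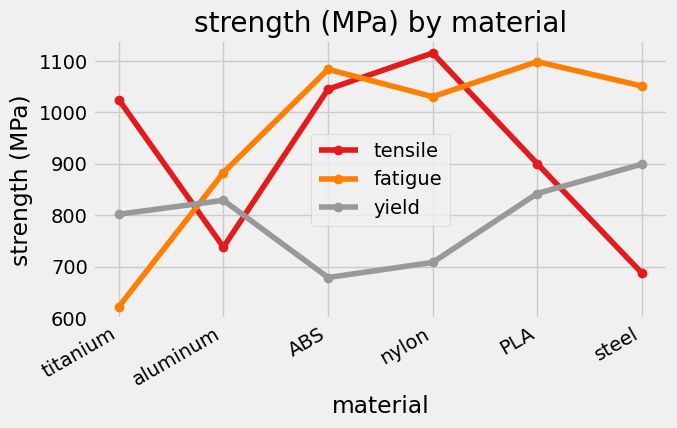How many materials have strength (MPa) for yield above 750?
4

Above 750: titanium, aluminum, PLA, steel.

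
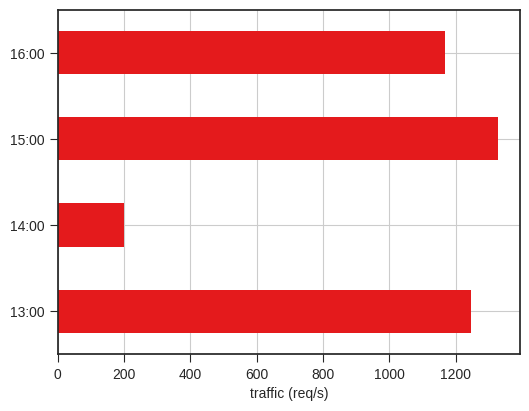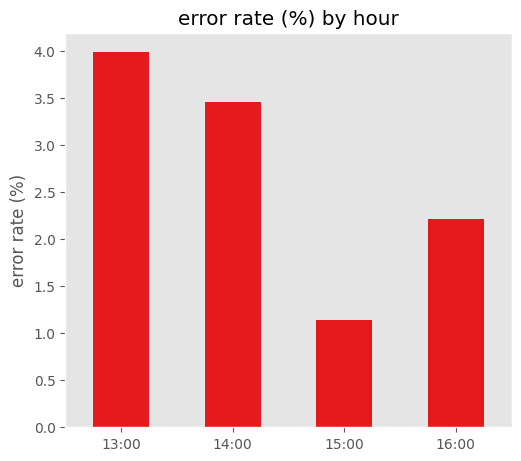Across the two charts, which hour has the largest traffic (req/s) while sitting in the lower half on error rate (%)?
Chart 2 median error rate (%) ≈ 3; below-median hours: 15:00, 16:00. Among those, 15:00 has the highest traffic (req/s) (≈ 1400).

15:00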